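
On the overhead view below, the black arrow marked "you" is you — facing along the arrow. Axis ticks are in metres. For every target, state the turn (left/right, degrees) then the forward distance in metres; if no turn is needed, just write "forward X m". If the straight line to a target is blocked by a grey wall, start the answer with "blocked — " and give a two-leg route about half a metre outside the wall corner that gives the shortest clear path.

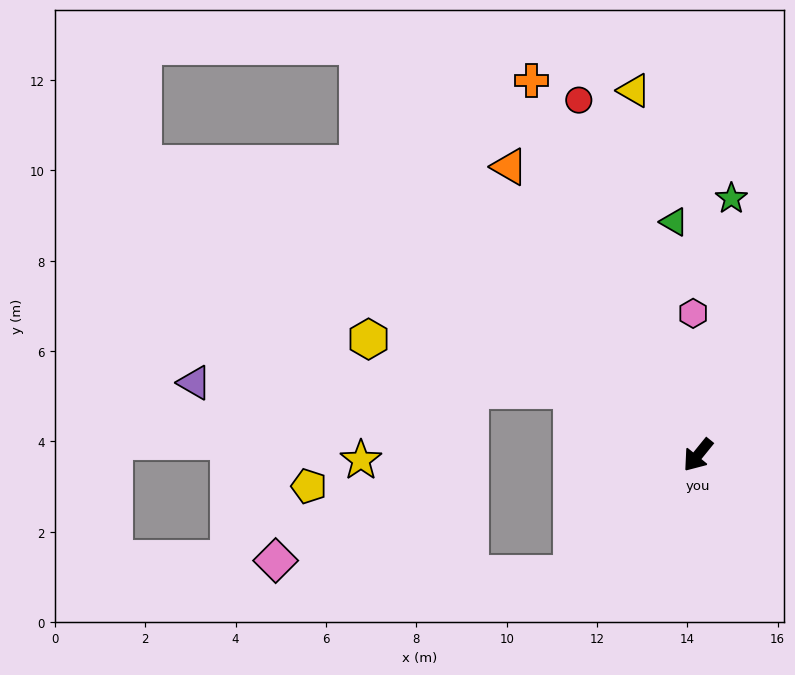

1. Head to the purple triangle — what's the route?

blocked — turn right 79°, forward 3.1 m, then turn left 27°, forward 8.4 m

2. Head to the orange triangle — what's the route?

turn right 108°, forward 7.6 m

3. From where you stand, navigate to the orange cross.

turn right 117°, forward 9.1 m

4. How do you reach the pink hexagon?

turn right 139°, forward 3.1 m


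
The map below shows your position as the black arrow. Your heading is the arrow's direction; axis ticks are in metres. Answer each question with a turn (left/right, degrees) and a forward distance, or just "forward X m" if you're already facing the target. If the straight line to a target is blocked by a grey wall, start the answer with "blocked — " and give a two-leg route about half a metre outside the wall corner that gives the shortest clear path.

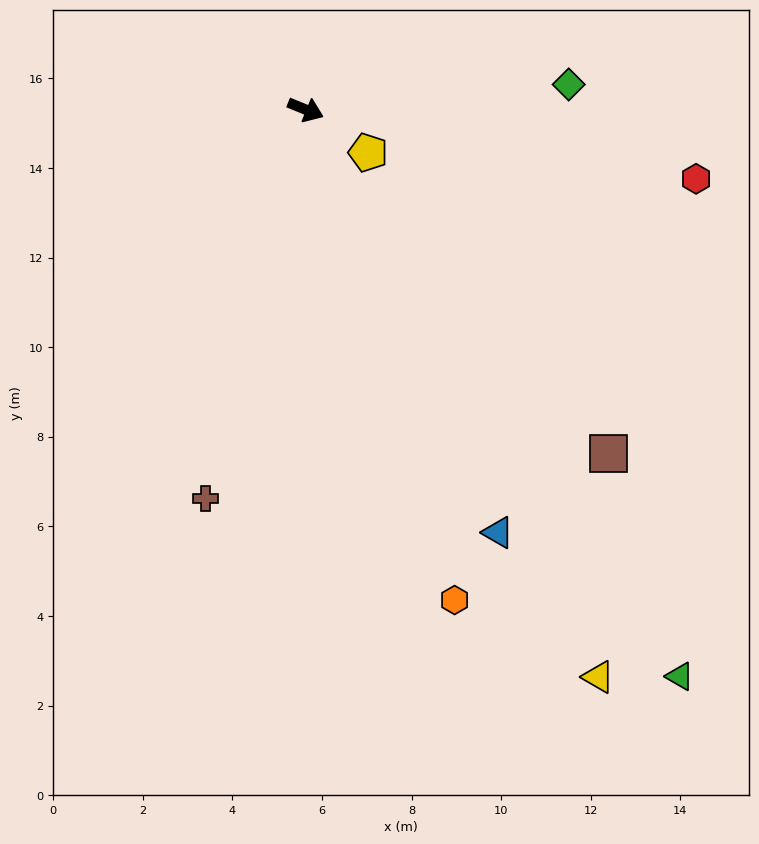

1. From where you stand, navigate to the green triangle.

turn right 34°, forward 15.2 m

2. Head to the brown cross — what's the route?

turn right 82°, forward 9.0 m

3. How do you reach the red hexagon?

turn left 12°, forward 8.9 m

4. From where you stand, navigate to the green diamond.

turn left 28°, forward 5.9 m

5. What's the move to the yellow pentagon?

turn right 12°, forward 1.7 m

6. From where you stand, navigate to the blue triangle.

turn right 43°, forward 10.4 m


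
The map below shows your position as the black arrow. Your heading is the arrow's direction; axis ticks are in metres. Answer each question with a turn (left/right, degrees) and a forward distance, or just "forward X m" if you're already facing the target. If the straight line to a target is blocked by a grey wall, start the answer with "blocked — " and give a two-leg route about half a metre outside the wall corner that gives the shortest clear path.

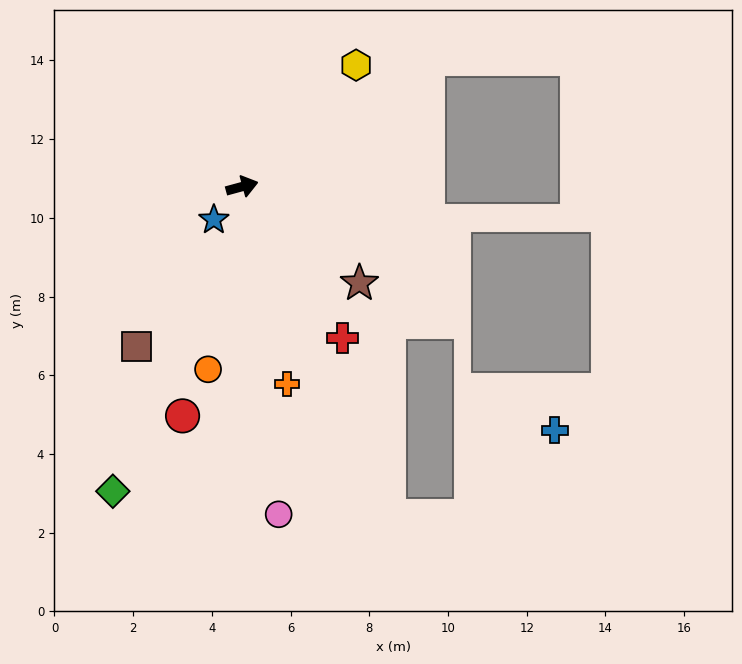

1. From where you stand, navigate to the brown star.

turn right 55°, forward 3.9 m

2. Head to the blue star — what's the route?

turn right 146°, forward 1.1 m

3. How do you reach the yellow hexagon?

turn left 32°, forward 4.2 m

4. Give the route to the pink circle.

turn right 99°, forward 8.4 m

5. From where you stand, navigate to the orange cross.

turn right 92°, forward 5.1 m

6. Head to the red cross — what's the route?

turn right 72°, forward 4.6 m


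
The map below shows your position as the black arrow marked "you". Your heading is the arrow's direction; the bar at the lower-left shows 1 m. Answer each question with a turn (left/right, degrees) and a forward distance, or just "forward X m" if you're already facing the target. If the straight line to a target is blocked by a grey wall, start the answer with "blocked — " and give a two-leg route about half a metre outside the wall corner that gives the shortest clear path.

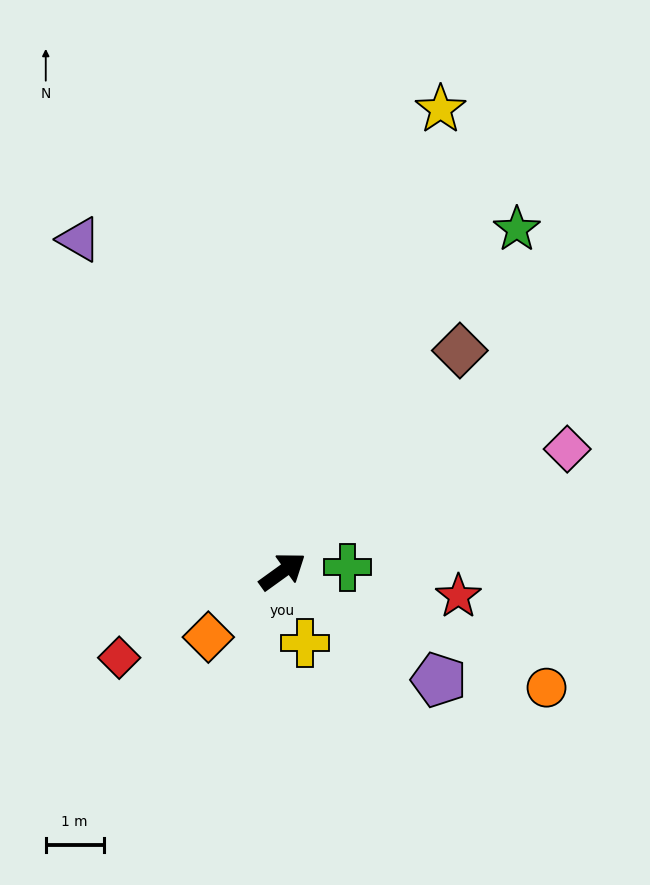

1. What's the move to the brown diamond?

turn left 15°, forward 4.9 m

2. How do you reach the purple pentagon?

turn right 71°, forward 3.3 m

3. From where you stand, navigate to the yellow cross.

turn right 109°, forward 1.3 m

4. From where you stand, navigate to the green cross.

turn right 32°, forward 1.1 m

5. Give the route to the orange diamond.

turn right 174°, forward 1.7 m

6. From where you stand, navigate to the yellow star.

turn left 35°, forward 8.4 m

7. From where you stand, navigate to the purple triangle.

turn left 86°, forward 6.7 m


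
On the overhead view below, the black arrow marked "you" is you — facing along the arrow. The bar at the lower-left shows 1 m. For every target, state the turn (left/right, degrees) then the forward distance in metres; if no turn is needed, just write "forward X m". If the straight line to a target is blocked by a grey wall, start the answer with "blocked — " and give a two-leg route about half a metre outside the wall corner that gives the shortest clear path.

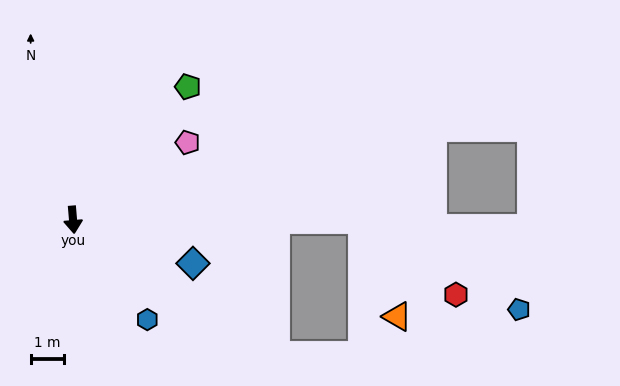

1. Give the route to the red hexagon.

blocked — turn left 85°, forward 8.8 m, then turn right 38°, forward 3.6 m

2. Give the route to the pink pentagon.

turn left 119°, forward 4.2 m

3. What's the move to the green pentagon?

turn left 134°, forward 5.3 m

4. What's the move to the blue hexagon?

turn left 32°, forward 3.8 m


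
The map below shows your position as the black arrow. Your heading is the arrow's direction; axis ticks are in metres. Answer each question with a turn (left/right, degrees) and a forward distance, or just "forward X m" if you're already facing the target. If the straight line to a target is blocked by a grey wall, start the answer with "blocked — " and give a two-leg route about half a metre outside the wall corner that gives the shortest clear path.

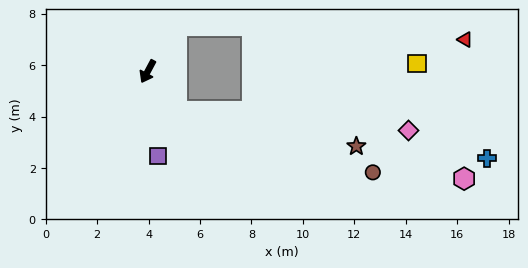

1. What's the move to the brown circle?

blocked — turn left 64°, forward 1.9 m, then turn left 37°, forward 8.0 m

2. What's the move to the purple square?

turn left 35°, forward 3.3 m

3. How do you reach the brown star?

blocked — turn left 64°, forward 1.9 m, then turn left 43°, forward 7.1 m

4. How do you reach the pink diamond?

blocked — turn left 64°, forward 1.9 m, then turn left 50°, forward 9.0 m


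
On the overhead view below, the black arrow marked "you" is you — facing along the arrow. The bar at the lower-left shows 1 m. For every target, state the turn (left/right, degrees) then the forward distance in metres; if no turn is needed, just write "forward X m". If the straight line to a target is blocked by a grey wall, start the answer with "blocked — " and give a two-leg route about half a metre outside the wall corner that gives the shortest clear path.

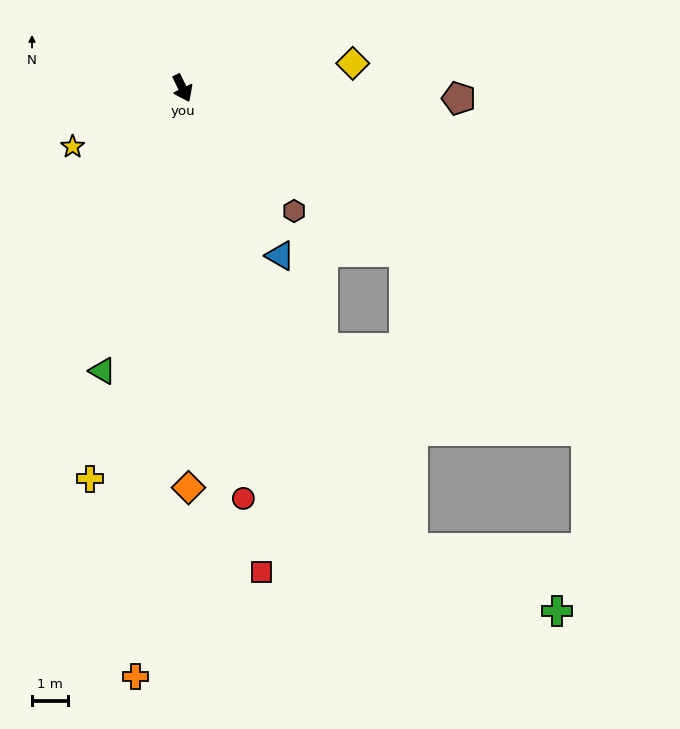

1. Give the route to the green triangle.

turn right 42°, forward 8.3 m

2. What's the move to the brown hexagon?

turn left 16°, forward 4.7 m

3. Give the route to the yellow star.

turn right 88°, forward 3.5 m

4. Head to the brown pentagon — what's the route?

turn left 62°, forward 7.8 m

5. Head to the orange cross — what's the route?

turn right 31°, forward 16.6 m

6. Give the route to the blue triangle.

turn left 4°, forward 5.5 m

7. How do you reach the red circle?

turn right 18°, forward 11.7 m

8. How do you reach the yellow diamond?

turn left 72°, forward 4.8 m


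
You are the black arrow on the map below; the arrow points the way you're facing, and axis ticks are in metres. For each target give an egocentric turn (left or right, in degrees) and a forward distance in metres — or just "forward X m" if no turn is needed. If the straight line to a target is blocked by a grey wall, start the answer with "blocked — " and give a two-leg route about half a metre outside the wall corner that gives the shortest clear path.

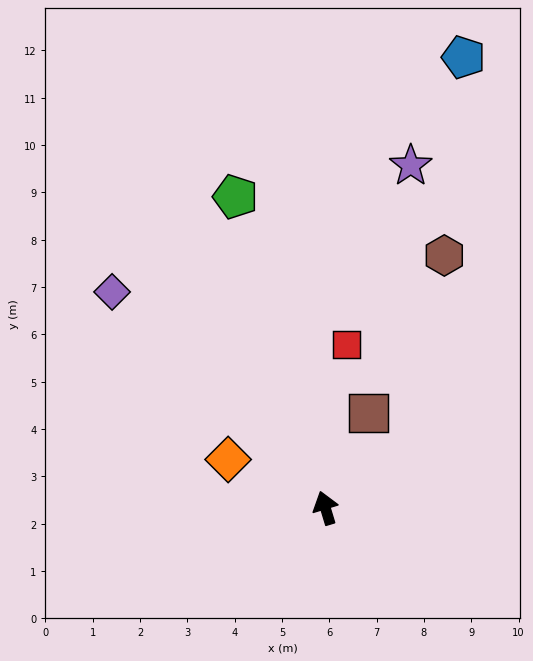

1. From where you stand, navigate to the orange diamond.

turn left 47°, forward 2.3 m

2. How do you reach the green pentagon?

forward 6.8 m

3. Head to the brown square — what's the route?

turn right 41°, forward 2.2 m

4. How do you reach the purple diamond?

turn left 28°, forward 6.4 m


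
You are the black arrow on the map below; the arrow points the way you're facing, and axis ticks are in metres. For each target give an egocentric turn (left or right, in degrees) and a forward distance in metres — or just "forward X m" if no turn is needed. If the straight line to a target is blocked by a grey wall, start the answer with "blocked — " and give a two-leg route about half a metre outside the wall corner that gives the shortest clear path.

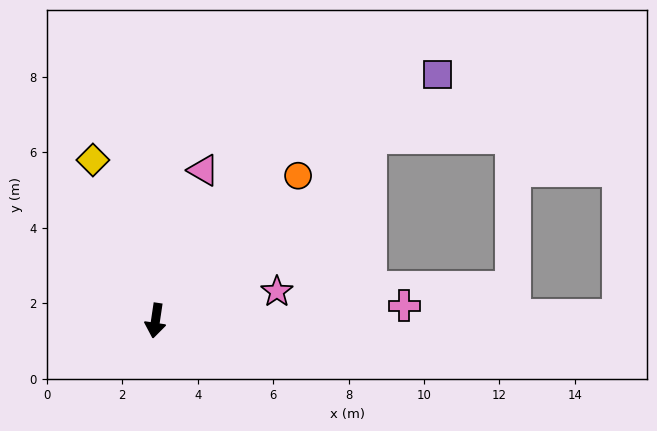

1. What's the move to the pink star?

turn left 112°, forward 3.3 m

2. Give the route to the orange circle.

turn left 144°, forward 5.4 m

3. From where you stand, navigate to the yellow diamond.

turn right 150°, forward 4.6 m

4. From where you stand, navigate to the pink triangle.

turn left 171°, forward 4.2 m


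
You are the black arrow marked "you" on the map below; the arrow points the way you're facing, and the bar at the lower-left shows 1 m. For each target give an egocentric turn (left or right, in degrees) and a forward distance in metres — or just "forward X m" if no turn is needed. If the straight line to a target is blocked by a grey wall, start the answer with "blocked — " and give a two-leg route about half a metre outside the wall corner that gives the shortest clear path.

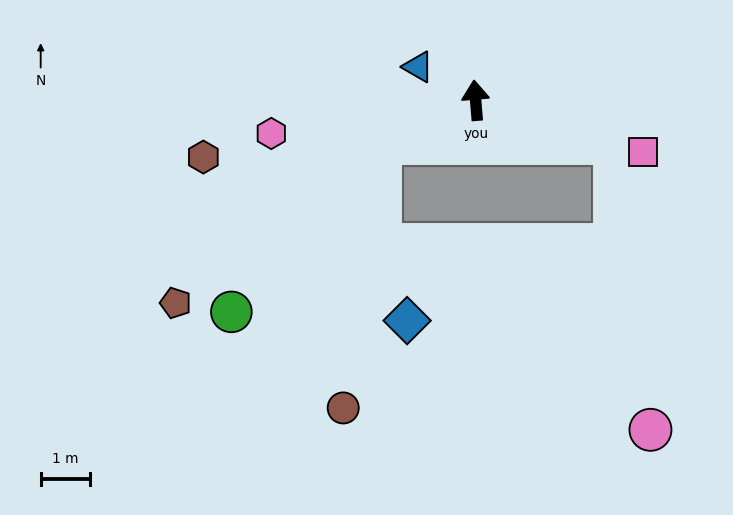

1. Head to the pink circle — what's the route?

blocked — turn right 112°, forward 2.9 m, then turn right 65°, forward 5.8 m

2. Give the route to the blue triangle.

turn left 55°, forward 1.3 m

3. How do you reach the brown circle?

blocked — turn left 110°, forward 2.1 m, then turn left 57°, forward 5.4 m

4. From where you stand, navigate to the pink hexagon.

turn left 95°, forward 4.2 m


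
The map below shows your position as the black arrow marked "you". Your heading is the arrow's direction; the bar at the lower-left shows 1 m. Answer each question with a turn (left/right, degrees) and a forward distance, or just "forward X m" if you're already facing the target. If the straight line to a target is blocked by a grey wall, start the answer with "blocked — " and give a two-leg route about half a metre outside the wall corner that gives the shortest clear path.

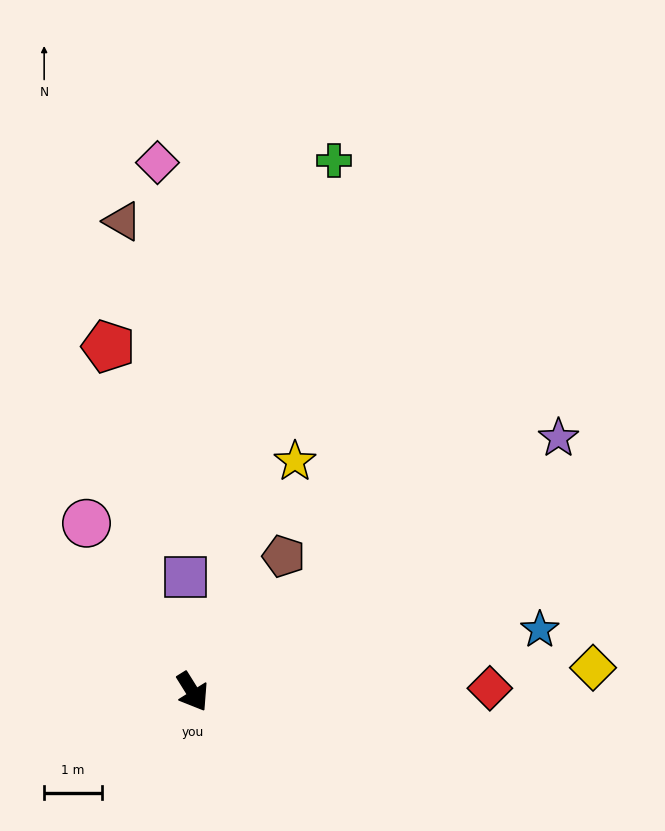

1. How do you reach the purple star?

turn left 93°, forward 7.7 m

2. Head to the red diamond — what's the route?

turn left 59°, forward 5.2 m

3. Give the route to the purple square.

turn left 152°, forward 2.0 m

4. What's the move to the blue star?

turn left 68°, forward 6.1 m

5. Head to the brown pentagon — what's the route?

turn left 114°, forward 2.8 m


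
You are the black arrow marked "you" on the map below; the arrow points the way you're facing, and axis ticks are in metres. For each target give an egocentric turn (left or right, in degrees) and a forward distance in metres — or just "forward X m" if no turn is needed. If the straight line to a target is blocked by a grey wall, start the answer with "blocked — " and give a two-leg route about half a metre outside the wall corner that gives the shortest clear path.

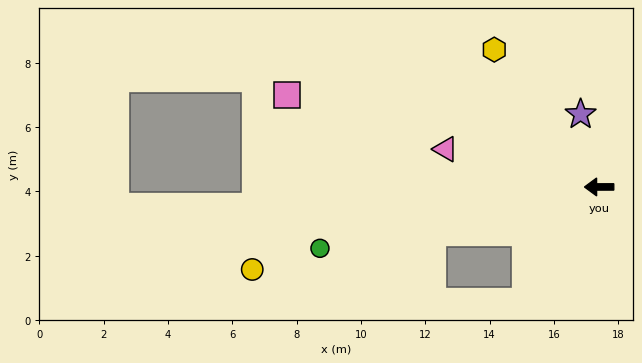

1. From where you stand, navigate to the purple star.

turn right 76°, forward 2.3 m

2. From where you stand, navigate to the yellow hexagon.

turn right 53°, forward 5.4 m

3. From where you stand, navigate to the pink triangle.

turn right 14°, forward 4.9 m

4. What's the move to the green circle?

turn left 12°, forward 8.9 m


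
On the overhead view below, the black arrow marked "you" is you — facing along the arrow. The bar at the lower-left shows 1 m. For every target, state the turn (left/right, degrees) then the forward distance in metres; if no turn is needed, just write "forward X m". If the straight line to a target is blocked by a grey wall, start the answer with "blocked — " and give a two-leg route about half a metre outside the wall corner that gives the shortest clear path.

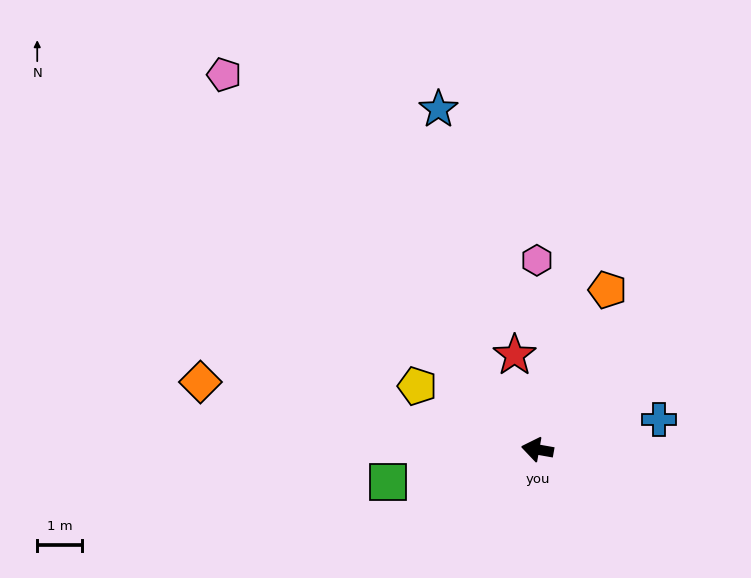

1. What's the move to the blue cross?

turn right 156°, forward 2.8 m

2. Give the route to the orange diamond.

forward 7.7 m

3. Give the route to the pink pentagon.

turn right 40°, forward 11.0 m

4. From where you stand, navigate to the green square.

turn left 22°, forward 3.5 m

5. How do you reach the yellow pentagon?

turn right 18°, forward 3.1 m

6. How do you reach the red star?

turn right 66°, forward 2.2 m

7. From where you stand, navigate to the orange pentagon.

turn right 104°, forward 3.9 m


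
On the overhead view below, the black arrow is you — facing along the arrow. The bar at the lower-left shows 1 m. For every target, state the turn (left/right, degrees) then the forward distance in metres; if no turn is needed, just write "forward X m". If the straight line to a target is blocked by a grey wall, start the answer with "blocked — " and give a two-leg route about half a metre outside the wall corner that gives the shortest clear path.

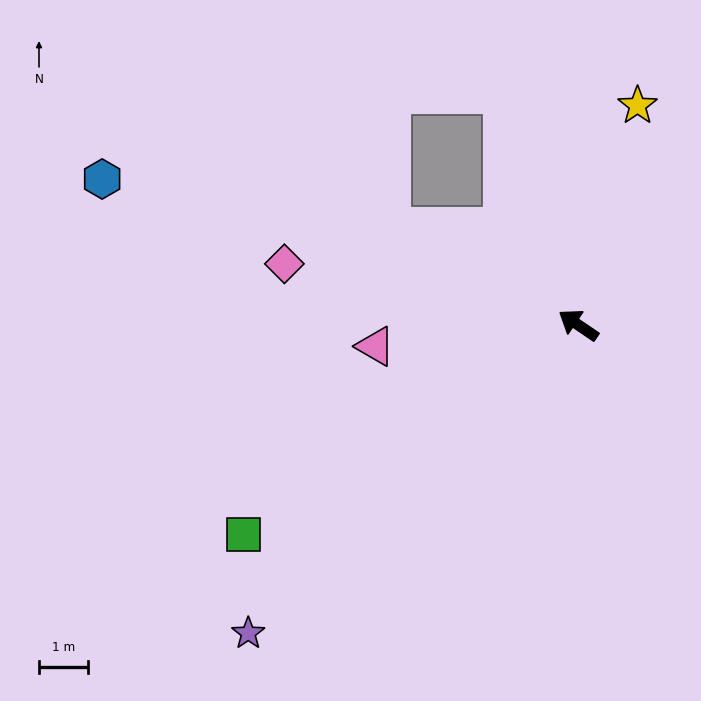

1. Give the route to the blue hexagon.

turn left 17°, forward 10.2 m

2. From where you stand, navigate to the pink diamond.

turn left 22°, forward 6.1 m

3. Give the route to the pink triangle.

turn left 40°, forward 4.2 m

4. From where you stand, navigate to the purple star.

turn left 77°, forward 9.2 m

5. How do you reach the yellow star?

turn right 71°, forward 4.6 m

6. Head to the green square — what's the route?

turn left 66°, forward 8.1 m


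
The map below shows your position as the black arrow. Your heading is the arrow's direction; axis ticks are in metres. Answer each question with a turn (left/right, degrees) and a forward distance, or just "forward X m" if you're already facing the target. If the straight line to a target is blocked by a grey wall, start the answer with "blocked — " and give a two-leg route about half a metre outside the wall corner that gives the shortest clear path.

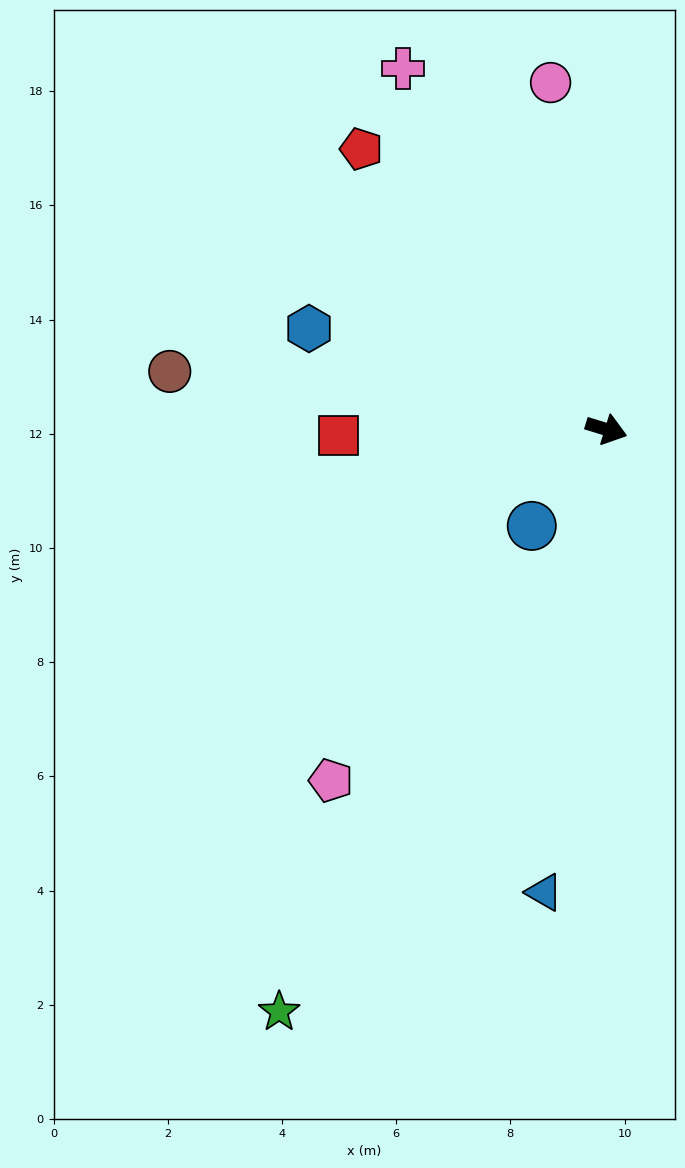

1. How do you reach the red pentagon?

turn left 148°, forward 6.5 m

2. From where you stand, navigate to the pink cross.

turn left 137°, forward 7.3 m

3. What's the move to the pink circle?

turn left 116°, forward 6.2 m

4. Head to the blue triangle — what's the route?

turn right 81°, forward 8.2 m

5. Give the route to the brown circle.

turn right 170°, forward 7.7 m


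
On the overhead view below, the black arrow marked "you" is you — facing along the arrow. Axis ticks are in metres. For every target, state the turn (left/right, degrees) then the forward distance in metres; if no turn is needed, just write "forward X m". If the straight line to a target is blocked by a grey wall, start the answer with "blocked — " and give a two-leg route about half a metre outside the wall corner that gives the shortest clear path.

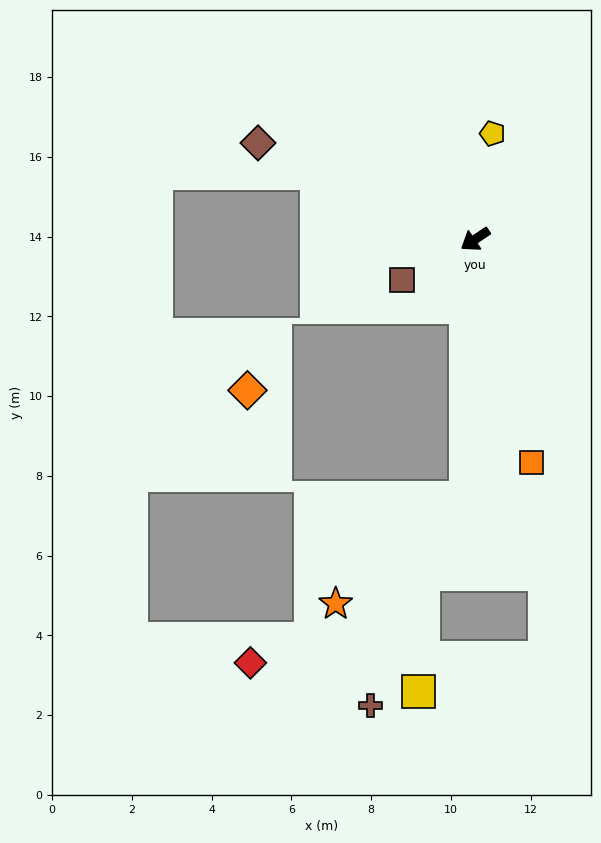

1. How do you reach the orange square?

turn left 70°, forward 5.8 m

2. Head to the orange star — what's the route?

blocked — turn left 54°, forward 6.5 m, then turn right 49°, forward 4.2 m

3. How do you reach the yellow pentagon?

turn right 133°, forward 2.7 m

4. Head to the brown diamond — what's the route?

turn right 58°, forward 6.0 m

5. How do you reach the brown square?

turn right 5°, forward 2.1 m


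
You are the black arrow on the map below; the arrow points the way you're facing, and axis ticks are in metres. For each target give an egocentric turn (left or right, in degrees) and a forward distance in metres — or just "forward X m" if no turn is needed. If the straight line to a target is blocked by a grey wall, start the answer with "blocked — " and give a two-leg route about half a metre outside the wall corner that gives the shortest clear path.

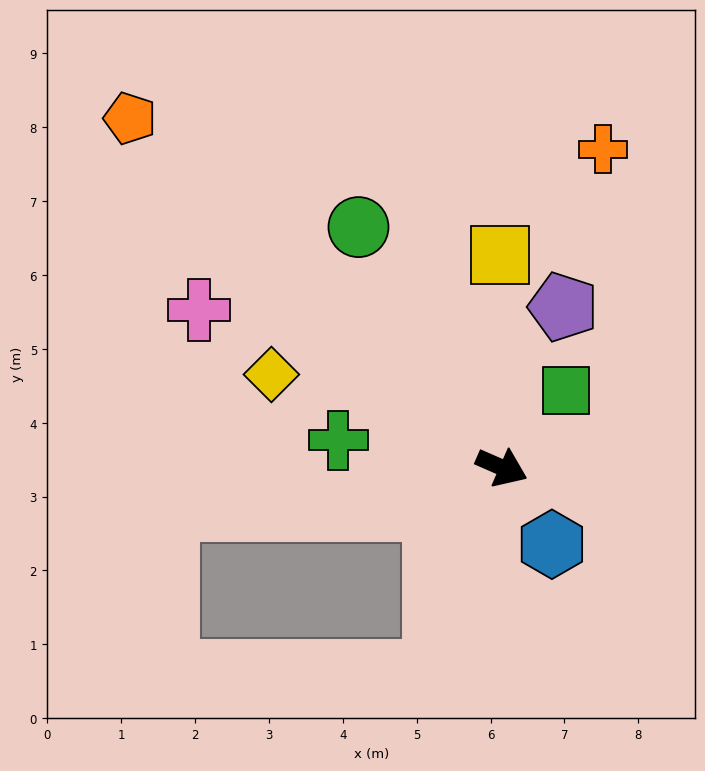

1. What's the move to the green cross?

turn right 166°, forward 2.2 m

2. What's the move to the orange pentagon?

turn left 160°, forward 6.9 m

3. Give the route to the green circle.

turn left 144°, forward 3.8 m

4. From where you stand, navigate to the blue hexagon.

turn right 33°, forward 1.2 m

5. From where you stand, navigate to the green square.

turn left 74°, forward 1.4 m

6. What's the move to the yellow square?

turn left 114°, forward 2.9 m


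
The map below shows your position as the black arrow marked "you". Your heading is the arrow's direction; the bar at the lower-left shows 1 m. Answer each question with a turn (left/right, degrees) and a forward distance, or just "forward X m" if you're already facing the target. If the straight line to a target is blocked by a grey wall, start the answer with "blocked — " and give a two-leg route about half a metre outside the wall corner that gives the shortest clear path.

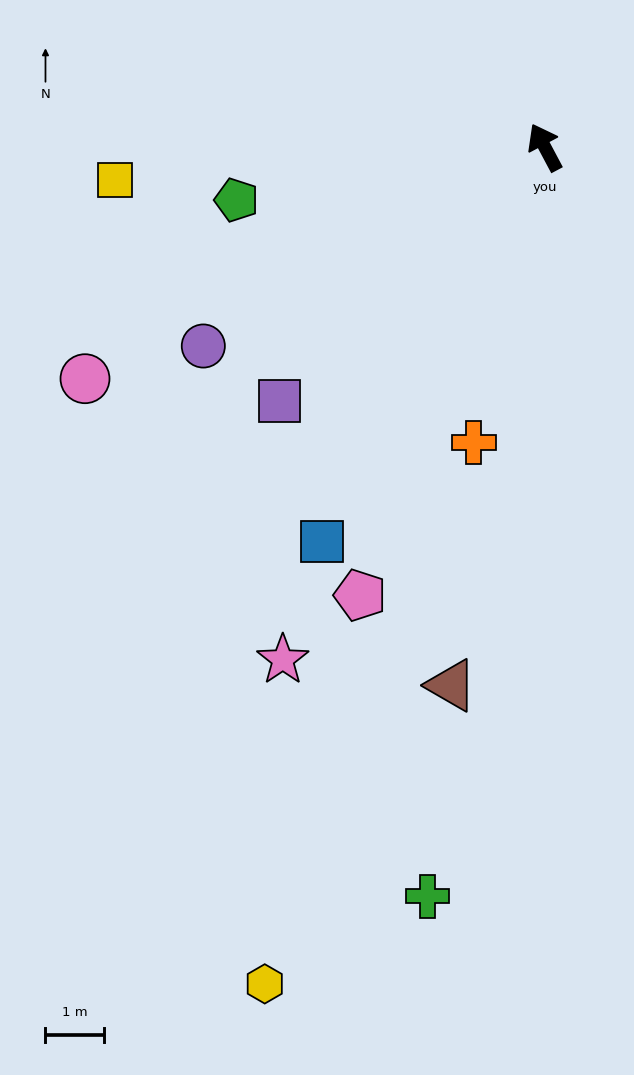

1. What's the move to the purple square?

turn left 106°, forward 6.3 m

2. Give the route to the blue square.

turn left 123°, forward 7.8 m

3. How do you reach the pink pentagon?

turn left 130°, forward 8.3 m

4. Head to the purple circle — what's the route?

turn left 92°, forward 6.8 m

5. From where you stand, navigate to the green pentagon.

turn left 72°, forward 5.4 m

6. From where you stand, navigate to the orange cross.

turn left 138°, forward 5.2 m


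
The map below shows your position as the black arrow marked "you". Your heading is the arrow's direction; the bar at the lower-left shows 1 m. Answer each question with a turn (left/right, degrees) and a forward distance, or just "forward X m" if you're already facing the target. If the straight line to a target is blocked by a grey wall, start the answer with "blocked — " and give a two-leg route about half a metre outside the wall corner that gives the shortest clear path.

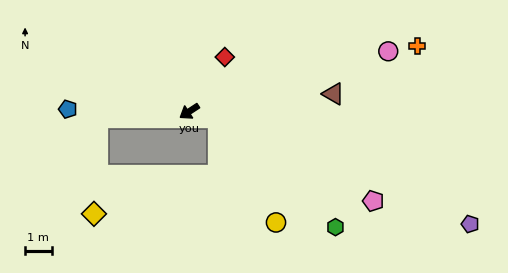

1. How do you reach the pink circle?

turn left 164°, forward 7.8 m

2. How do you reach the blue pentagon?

turn right 34°, forward 4.6 m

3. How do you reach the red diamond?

turn right 156°, forward 2.4 m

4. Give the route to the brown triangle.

turn left 154°, forward 5.4 m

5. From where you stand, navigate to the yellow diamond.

blocked — turn right 30°, forward 3.5 m, then turn left 85°, forward 3.6 m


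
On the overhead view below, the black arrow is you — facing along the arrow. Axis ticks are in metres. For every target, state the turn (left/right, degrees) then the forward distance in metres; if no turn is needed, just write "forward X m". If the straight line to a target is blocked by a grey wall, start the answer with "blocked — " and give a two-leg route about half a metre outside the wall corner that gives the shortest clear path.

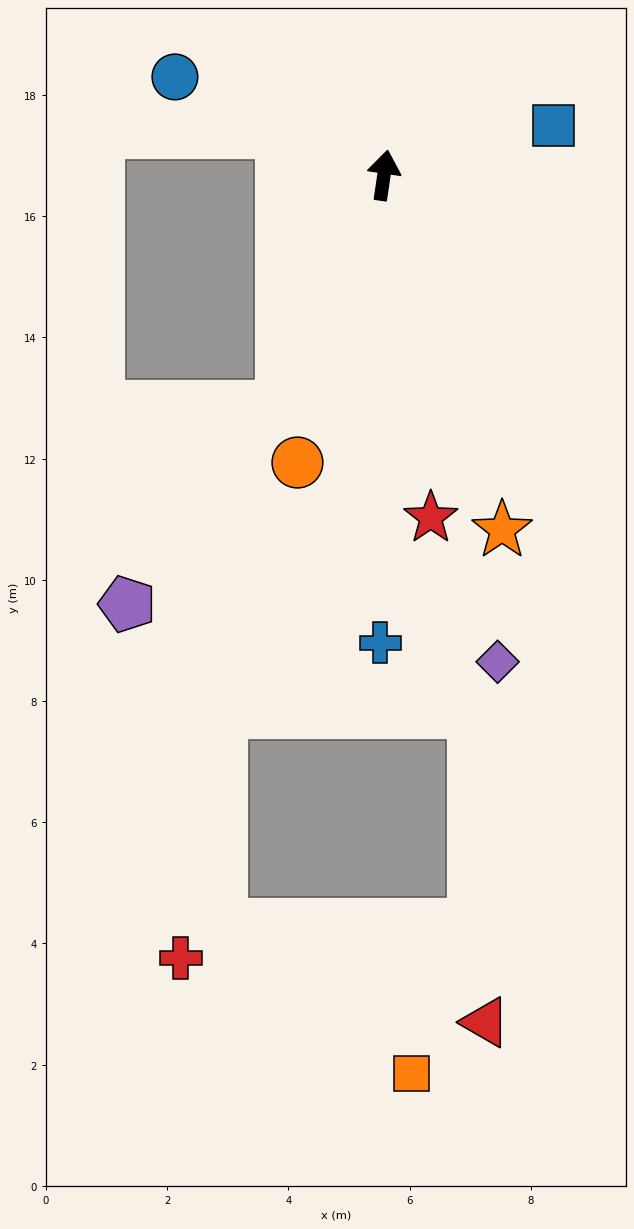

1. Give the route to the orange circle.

turn left 172°, forward 5.0 m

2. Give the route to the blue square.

turn right 65°, forward 2.9 m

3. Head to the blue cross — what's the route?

turn right 172°, forward 7.7 m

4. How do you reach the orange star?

turn right 153°, forward 6.2 m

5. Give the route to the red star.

turn right 164°, forward 5.7 m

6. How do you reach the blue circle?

turn left 73°, forward 3.8 m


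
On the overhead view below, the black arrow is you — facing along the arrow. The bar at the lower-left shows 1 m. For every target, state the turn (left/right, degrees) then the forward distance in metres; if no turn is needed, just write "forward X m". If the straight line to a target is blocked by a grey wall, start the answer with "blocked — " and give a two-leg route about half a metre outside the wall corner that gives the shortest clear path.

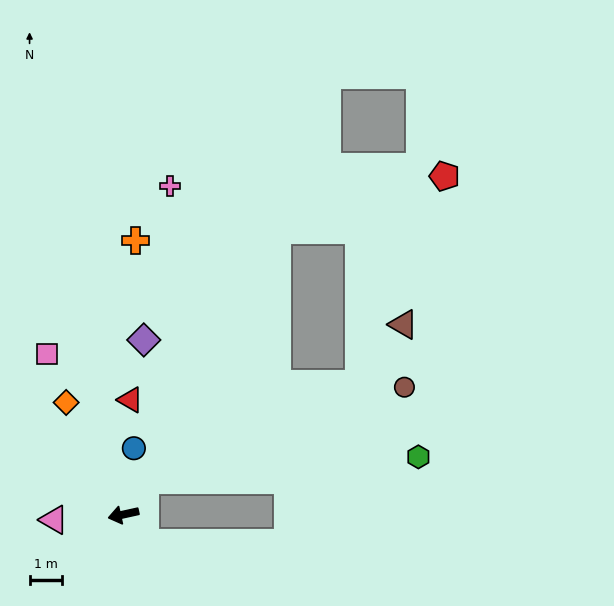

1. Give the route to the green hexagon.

blocked — turn right 135°, forward 1.2 m, then turn right 53°, forward 8.4 m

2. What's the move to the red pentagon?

blocked — turn right 131°, forward 9.9 m, then turn right 44°, forward 5.4 m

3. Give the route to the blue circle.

turn right 111°, forward 2.0 m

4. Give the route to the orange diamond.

turn right 75°, forward 3.8 m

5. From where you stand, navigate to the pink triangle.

turn right 8°, forward 2.1 m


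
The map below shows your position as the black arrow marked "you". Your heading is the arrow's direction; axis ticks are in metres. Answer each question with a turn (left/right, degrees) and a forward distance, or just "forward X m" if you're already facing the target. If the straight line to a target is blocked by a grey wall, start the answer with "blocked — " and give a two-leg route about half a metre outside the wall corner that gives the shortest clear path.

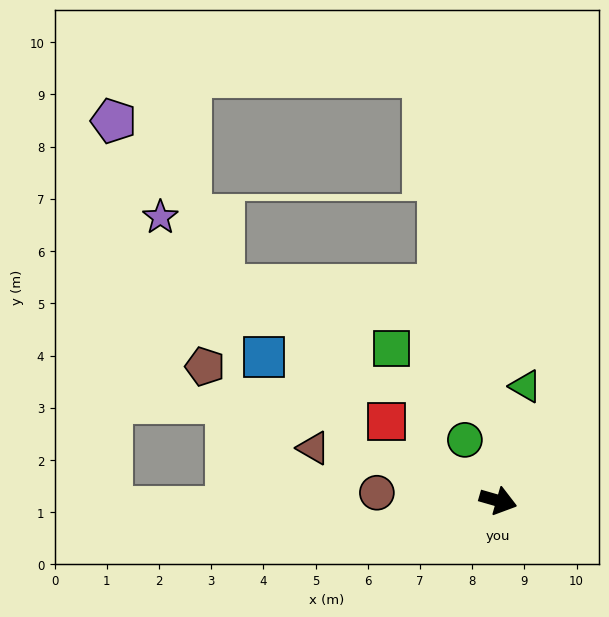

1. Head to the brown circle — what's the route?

turn right 168°, forward 2.3 m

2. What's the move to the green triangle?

turn left 93°, forward 2.3 m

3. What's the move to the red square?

turn left 161°, forward 2.6 m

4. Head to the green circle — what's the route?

turn left 135°, forward 1.3 m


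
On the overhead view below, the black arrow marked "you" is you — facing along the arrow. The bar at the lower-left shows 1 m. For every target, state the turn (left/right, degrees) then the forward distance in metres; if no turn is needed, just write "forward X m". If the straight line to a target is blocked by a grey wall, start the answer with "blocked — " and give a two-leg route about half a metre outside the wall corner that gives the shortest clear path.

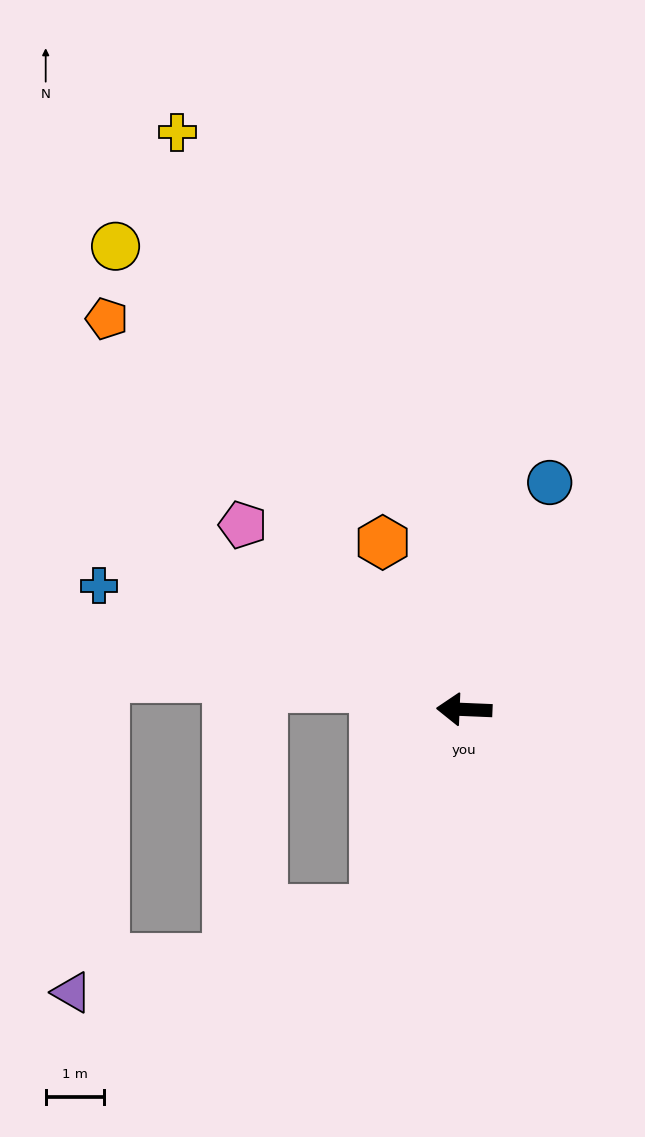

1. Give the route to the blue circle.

turn right 108°, forward 4.2 m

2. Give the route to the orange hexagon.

turn right 62°, forward 3.2 m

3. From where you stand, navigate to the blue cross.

turn right 16°, forward 6.6 m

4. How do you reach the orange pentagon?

turn right 45°, forward 9.1 m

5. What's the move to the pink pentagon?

turn right 37°, forward 4.9 m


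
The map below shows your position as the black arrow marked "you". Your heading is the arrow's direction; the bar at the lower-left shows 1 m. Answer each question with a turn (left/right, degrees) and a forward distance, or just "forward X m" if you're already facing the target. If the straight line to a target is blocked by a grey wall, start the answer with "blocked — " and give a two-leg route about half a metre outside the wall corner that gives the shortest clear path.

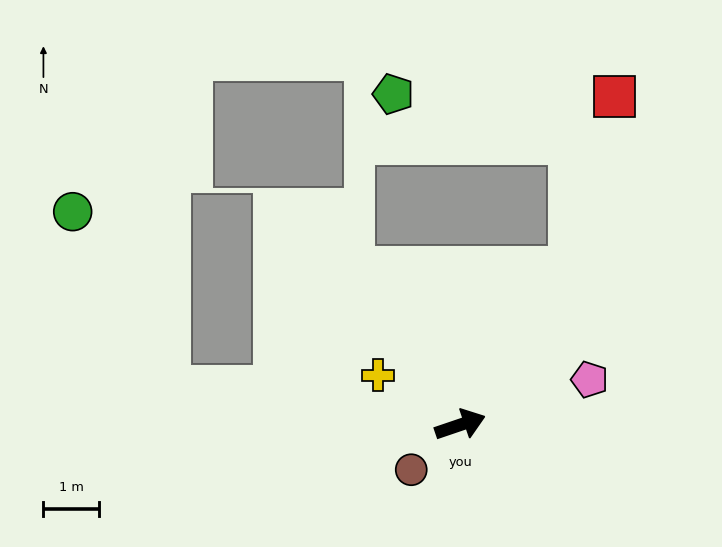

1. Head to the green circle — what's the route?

blocked — turn left 154°, forward 5.4 m, then turn right 55°, forward 3.6 m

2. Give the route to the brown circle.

turn right 156°, forward 1.2 m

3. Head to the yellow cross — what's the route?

turn left 130°, forward 1.7 m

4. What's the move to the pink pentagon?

forward 2.5 m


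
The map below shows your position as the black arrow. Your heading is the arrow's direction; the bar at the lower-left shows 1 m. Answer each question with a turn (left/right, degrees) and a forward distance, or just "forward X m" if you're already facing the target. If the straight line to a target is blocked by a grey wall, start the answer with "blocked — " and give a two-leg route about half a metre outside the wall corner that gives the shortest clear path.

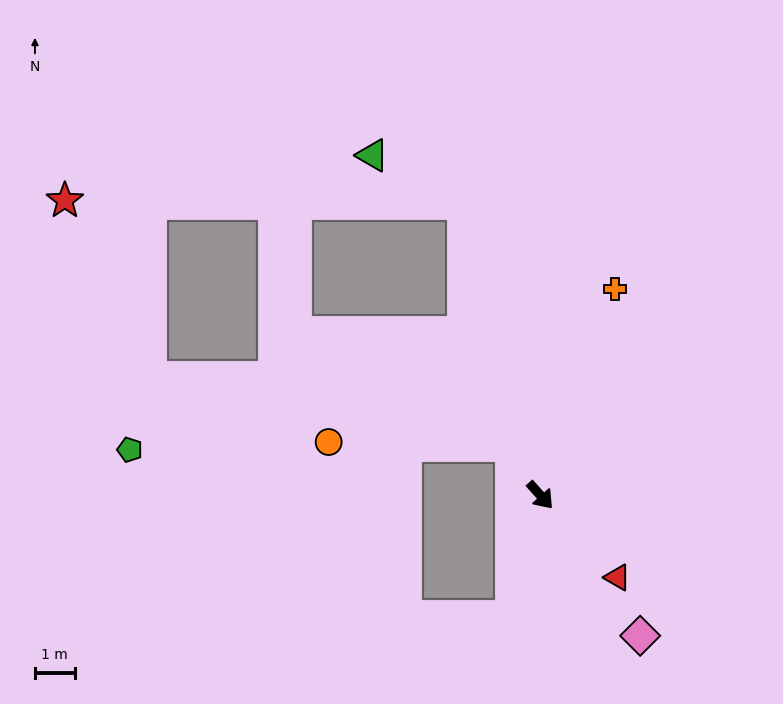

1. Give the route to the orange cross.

turn left 118°, forward 5.5 m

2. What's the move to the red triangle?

forward 2.8 m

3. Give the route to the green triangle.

blocked — turn left 153°, forward 7.6 m, then turn left 48°, forward 2.6 m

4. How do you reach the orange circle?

blocked — turn left 168°, forward 1.4 m, then turn left 59°, forward 4.6 m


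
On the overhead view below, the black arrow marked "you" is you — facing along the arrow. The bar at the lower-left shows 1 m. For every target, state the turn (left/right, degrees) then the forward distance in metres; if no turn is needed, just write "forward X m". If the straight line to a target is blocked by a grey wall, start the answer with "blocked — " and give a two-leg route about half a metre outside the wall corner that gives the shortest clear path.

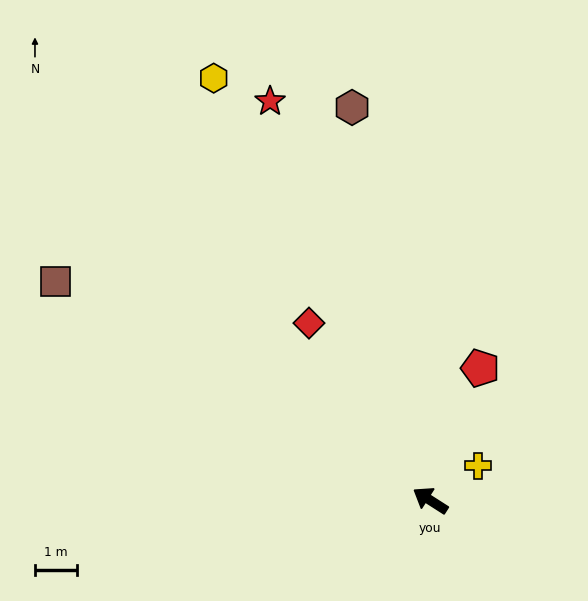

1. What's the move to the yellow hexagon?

turn right 30°, forward 11.3 m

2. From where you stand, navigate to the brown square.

turn left 2°, forward 10.4 m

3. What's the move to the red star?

turn right 36°, forward 10.3 m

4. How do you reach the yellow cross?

turn right 111°, forward 1.4 m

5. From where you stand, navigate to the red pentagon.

turn right 78°, forward 3.4 m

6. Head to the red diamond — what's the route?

turn right 23°, forward 5.1 m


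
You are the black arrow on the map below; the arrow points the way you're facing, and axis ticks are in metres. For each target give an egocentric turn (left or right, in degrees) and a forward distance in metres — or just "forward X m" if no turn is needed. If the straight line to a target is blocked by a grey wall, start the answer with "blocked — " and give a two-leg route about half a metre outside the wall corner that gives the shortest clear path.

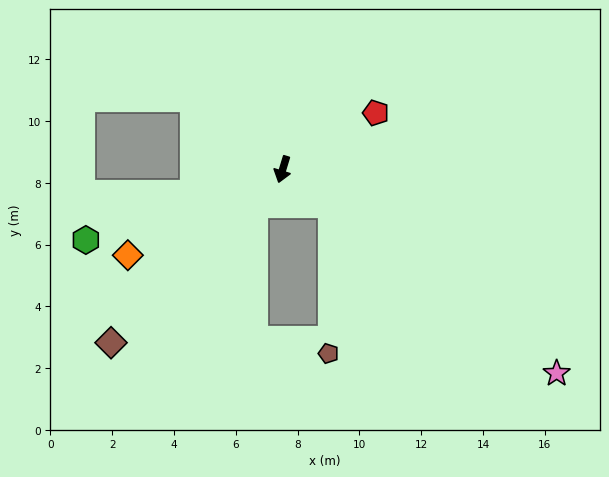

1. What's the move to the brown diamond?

turn right 28°, forward 7.9 m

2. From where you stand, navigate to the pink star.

turn left 70°, forward 11.1 m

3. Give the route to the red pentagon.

turn left 138°, forward 3.5 m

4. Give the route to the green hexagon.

turn right 53°, forward 6.8 m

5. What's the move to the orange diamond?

turn right 44°, forward 5.7 m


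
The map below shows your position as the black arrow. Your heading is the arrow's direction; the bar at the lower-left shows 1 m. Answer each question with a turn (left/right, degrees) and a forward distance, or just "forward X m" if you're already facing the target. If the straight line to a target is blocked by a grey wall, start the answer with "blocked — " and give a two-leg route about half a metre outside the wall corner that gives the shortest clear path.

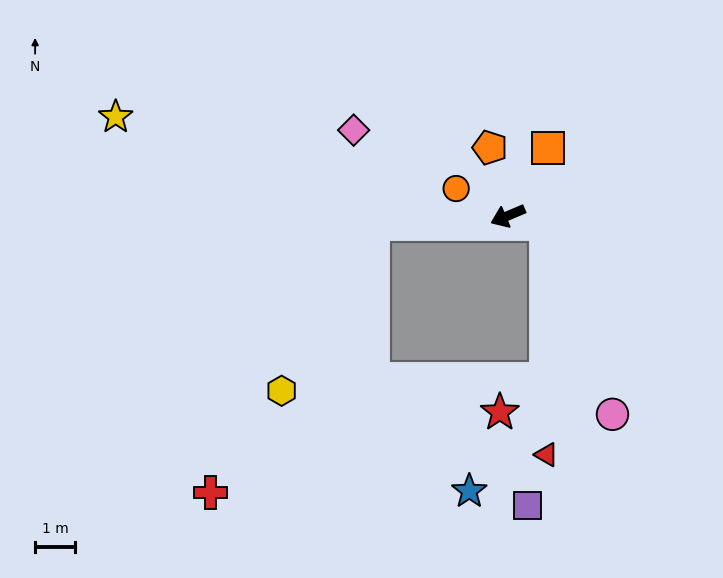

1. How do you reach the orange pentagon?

turn right 98°, forward 1.8 m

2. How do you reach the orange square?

turn right 144°, forward 2.0 m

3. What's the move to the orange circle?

turn right 51°, forward 1.5 m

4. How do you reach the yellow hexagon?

blocked — turn right 19°, forward 3.4 m, then turn left 57°, forward 4.7 m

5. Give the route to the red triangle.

blocked — turn left 145°, forward 1.0 m, then turn right 78°, forward 5.8 m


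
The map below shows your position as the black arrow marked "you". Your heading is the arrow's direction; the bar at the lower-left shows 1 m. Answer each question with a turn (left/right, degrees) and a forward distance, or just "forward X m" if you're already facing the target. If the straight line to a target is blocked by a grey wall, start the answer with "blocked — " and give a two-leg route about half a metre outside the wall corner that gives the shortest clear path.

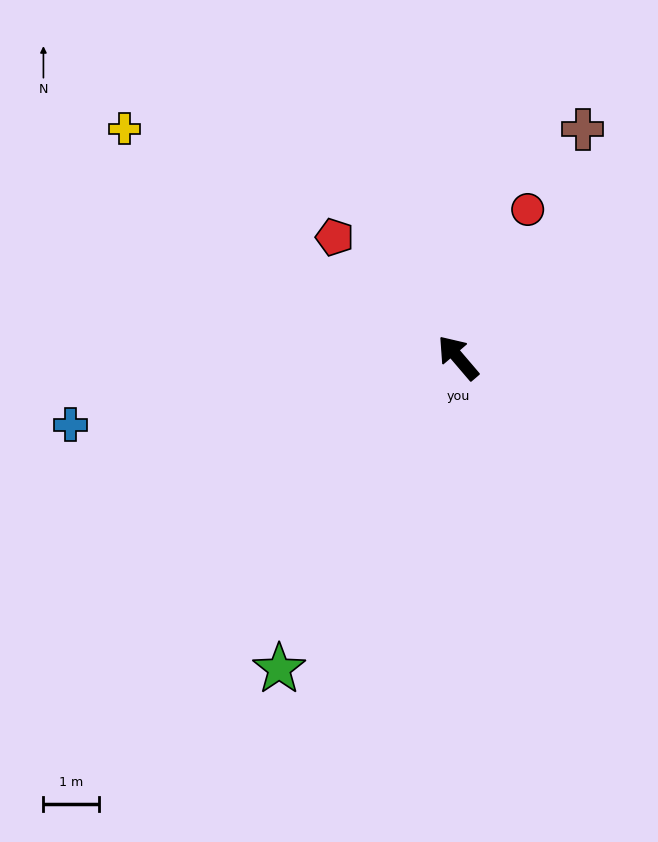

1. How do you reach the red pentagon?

turn left 5°, forward 3.1 m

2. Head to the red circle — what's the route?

turn right 66°, forward 2.9 m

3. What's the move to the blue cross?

turn left 59°, forward 7.1 m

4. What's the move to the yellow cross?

turn left 15°, forward 7.3 m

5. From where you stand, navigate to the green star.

turn left 110°, forward 6.5 m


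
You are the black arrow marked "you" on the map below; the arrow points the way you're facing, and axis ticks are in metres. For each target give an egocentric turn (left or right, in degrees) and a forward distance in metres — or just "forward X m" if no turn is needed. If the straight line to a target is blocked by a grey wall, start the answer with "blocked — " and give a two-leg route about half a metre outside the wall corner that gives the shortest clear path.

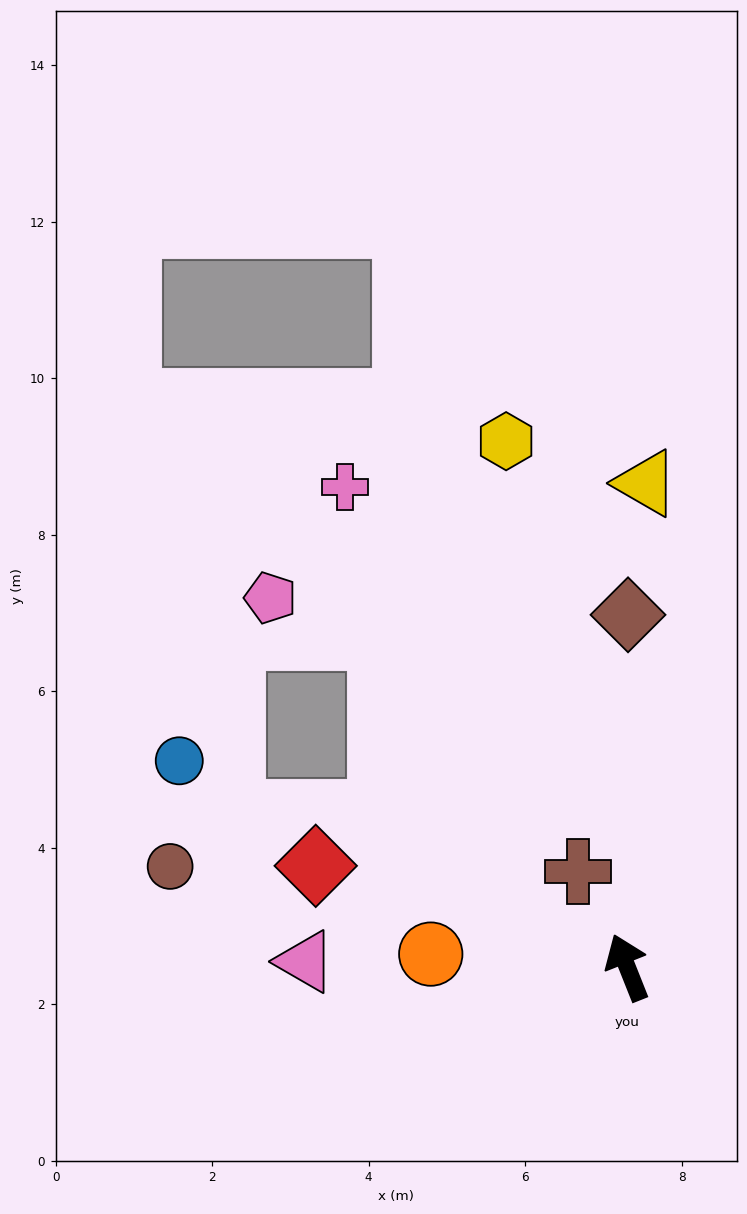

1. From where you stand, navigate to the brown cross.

turn left 6°, forward 1.4 m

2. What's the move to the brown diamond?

turn right 22°, forward 4.5 m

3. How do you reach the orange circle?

turn left 64°, forward 2.5 m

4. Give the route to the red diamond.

turn left 50°, forward 4.2 m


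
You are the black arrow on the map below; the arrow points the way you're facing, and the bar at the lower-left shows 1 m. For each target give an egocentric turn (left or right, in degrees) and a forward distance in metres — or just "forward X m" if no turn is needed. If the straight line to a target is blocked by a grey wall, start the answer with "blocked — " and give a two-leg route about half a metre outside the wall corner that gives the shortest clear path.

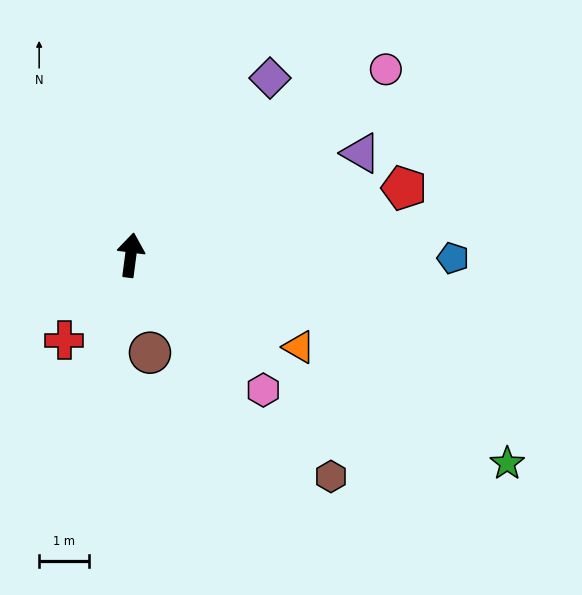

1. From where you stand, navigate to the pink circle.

turn right 46°, forward 6.3 m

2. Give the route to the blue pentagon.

turn right 83°, forward 6.5 m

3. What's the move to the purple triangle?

turn right 59°, forward 5.0 m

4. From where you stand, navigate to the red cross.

turn left 149°, forward 2.2 m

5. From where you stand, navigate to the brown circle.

turn right 161°, forward 2.0 m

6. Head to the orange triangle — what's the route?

turn right 111°, forward 3.8 m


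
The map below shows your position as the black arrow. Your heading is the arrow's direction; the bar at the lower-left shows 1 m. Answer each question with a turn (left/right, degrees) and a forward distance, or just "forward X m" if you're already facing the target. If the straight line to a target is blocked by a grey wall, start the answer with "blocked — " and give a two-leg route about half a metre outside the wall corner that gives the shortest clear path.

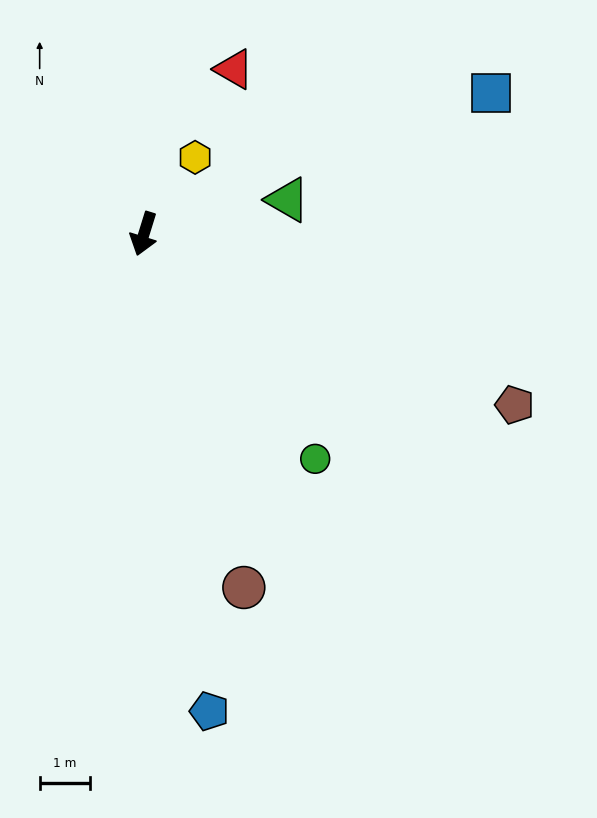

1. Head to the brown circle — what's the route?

turn left 33°, forward 7.3 m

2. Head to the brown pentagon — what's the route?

turn left 82°, forward 8.2 m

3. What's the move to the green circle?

turn left 54°, forward 5.7 m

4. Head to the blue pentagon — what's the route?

turn left 25°, forward 9.6 m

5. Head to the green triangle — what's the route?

turn left 121°, forward 3.0 m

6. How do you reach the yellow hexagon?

turn left 163°, forward 1.8 m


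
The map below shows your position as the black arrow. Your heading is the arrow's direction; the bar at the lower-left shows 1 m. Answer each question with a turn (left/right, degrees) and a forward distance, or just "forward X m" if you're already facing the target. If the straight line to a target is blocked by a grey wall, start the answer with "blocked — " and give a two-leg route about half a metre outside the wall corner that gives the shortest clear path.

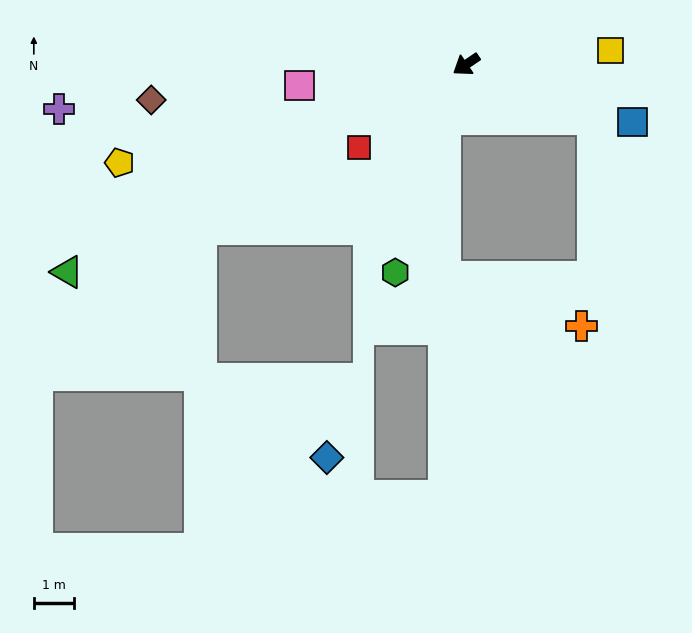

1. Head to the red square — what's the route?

turn left 4°, forward 3.4 m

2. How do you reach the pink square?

turn right 27°, forward 4.2 m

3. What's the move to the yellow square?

turn left 151°, forward 3.6 m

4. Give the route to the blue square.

turn left 127°, forward 4.4 m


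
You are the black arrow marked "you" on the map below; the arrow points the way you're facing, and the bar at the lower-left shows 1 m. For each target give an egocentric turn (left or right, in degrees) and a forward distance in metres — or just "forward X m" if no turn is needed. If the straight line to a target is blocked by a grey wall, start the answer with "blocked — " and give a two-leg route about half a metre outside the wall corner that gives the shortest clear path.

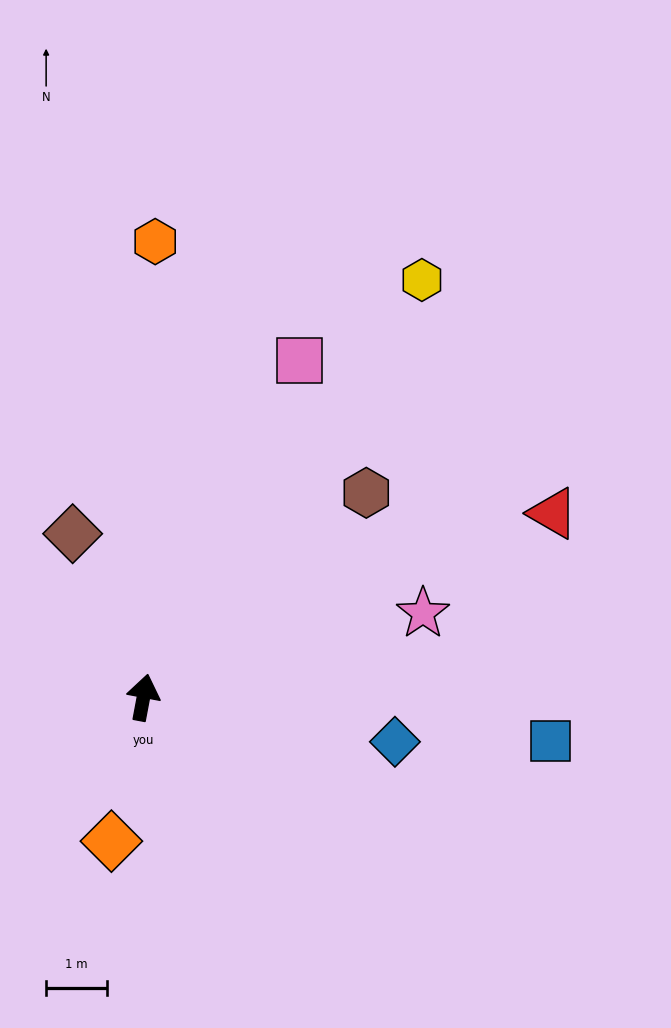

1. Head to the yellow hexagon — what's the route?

turn right 23°, forward 8.2 m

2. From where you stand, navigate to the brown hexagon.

turn right 37°, forward 4.9 m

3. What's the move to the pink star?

turn right 63°, forward 4.8 m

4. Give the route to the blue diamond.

turn right 89°, forward 4.2 m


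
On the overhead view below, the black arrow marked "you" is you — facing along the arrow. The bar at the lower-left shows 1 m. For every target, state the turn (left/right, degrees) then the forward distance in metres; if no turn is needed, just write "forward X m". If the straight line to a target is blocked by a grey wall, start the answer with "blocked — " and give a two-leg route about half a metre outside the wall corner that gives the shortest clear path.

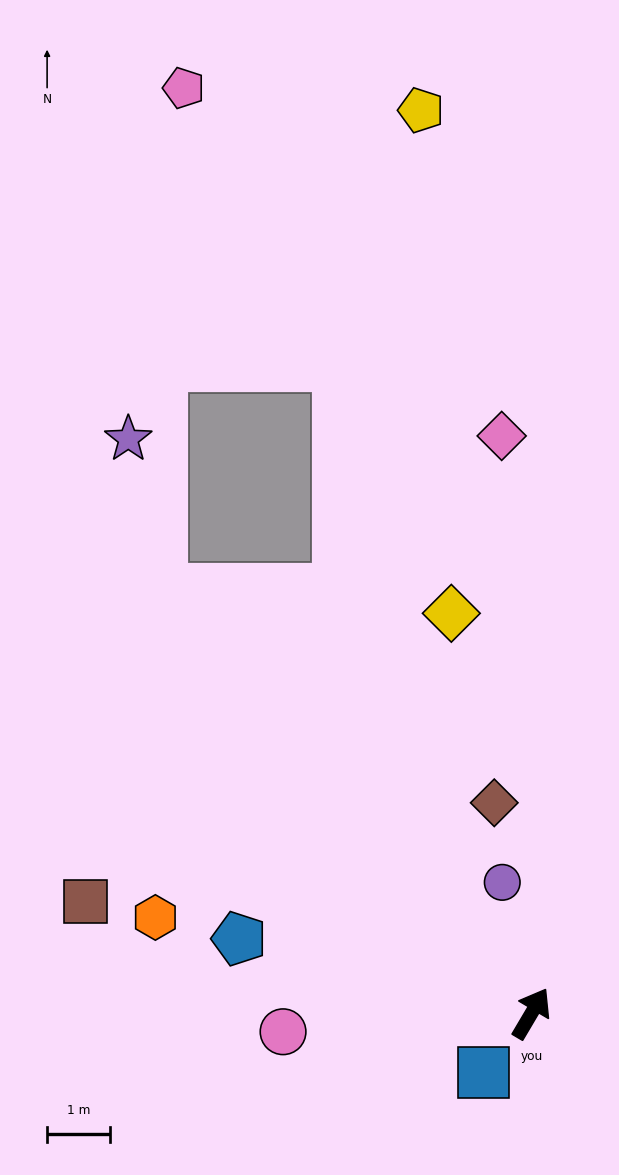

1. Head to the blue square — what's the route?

turn left 172°, forward 1.2 m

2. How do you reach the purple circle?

turn left 43°, forward 2.2 m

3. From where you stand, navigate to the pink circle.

turn left 125°, forward 4.0 m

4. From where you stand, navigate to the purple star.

blocked — turn left 72°, forward 9.0 m, then turn right 29°, forward 2.5 m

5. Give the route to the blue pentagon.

turn left 106°, forward 4.8 m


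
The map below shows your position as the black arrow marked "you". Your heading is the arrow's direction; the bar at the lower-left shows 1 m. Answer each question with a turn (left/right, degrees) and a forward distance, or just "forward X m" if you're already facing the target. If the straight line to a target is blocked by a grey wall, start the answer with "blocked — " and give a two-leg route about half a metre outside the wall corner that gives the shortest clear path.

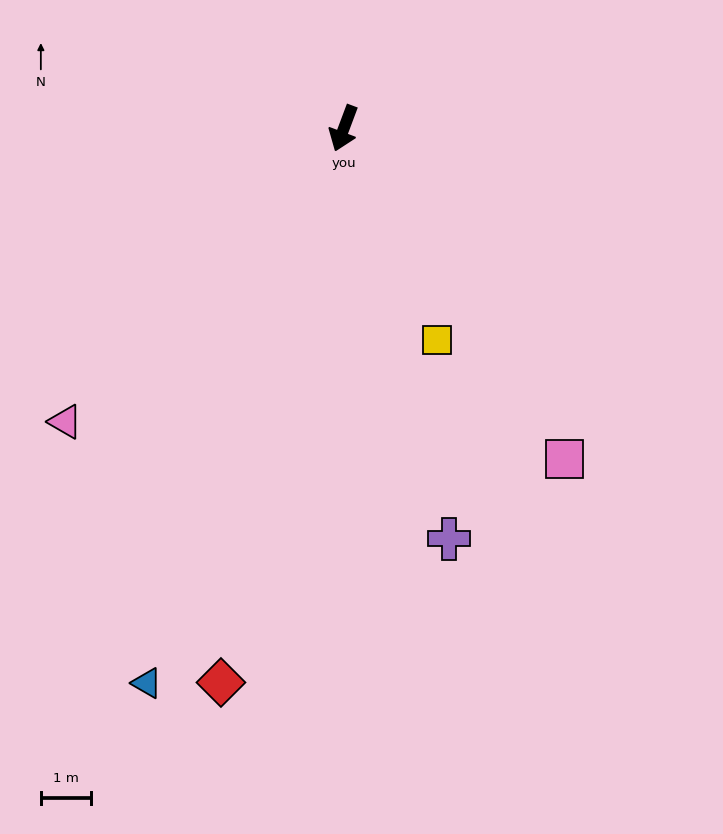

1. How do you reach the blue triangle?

forward 11.7 m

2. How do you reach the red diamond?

turn left 8°, forward 11.3 m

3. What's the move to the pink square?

turn left 54°, forward 7.9 m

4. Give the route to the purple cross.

turn left 35°, forward 8.4 m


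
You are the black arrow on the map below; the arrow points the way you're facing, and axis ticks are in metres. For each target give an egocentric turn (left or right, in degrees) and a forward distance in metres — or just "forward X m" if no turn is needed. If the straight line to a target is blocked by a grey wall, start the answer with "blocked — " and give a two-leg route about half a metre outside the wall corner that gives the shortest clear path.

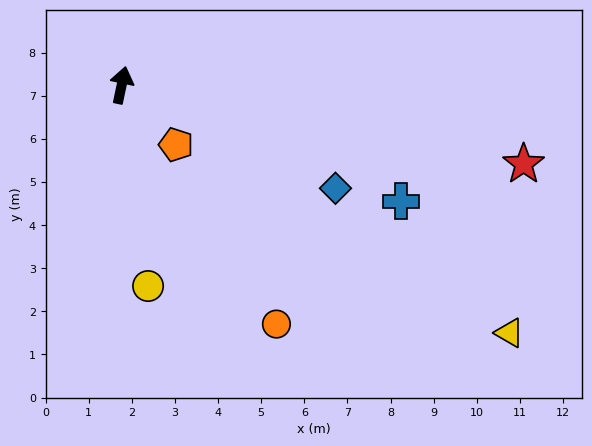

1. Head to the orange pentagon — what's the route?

turn right 126°, forward 1.9 m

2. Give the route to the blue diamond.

turn right 104°, forward 5.5 m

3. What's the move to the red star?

turn right 89°, forward 9.5 m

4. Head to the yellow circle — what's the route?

turn right 161°, forward 4.7 m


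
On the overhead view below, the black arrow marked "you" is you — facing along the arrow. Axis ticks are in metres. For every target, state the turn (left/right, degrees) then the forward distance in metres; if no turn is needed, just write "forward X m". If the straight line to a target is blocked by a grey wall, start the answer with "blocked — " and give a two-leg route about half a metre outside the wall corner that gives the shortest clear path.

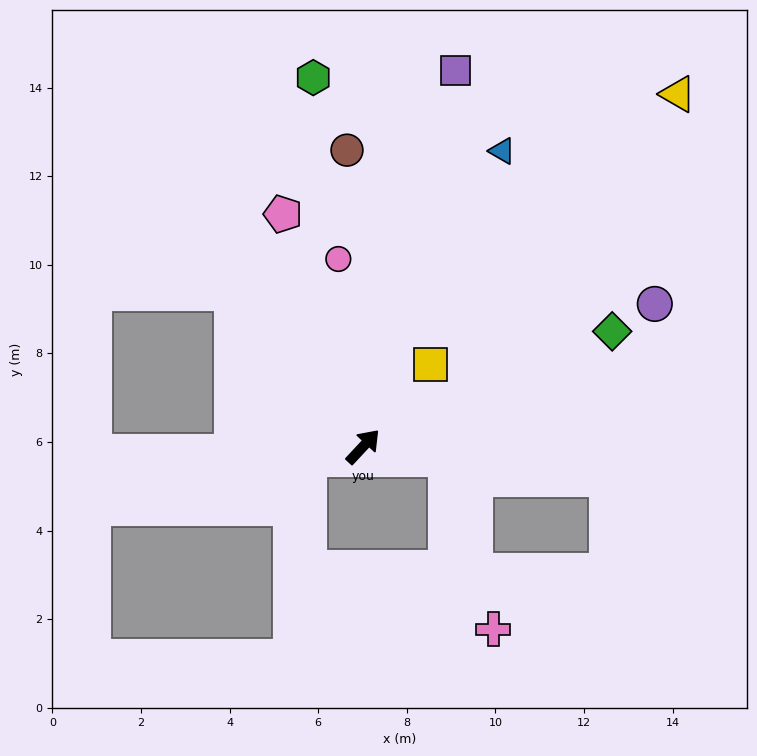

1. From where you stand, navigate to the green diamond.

turn right 22°, forward 6.2 m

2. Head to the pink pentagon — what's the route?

turn left 62°, forward 5.6 m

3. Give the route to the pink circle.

turn left 50°, forward 4.3 m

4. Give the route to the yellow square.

turn left 4°, forward 2.4 m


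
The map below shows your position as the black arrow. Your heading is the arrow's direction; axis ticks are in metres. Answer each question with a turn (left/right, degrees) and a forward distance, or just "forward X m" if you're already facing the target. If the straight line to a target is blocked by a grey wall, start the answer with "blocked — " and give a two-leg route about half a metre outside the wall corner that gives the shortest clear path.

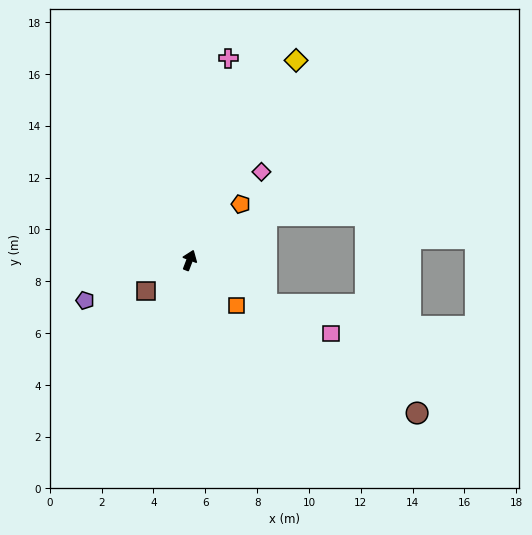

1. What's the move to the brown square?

turn left 146°, forward 2.0 m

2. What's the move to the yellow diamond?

turn right 7°, forward 8.7 m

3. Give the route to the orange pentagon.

turn right 21°, forward 2.9 m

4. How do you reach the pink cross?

turn left 10°, forward 7.9 m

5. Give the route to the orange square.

turn right 113°, forward 2.5 m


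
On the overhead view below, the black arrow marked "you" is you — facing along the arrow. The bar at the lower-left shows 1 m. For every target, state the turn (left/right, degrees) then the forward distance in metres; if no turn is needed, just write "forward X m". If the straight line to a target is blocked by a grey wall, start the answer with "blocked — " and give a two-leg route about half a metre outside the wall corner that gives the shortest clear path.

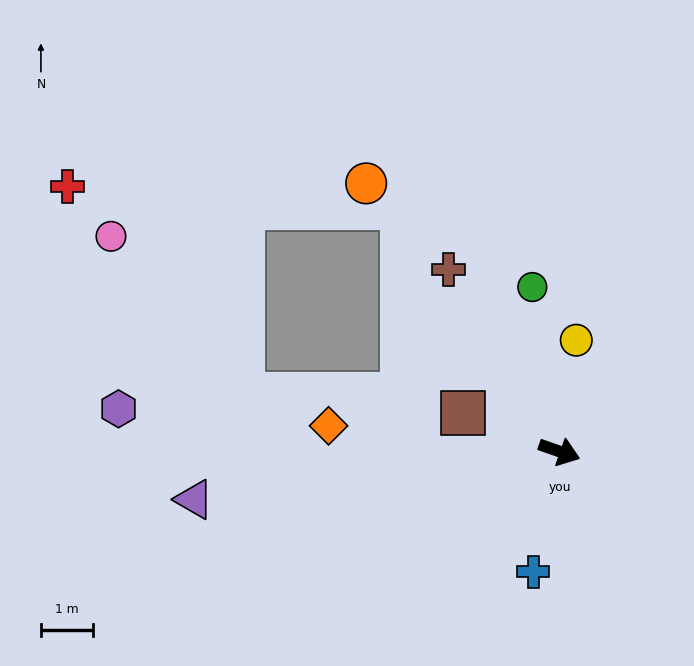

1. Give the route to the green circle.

turn left 119°, forward 3.2 m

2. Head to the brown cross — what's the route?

turn left 141°, forward 4.1 m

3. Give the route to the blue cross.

turn right 83°, forward 2.4 m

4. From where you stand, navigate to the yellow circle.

turn left 101°, forward 2.2 m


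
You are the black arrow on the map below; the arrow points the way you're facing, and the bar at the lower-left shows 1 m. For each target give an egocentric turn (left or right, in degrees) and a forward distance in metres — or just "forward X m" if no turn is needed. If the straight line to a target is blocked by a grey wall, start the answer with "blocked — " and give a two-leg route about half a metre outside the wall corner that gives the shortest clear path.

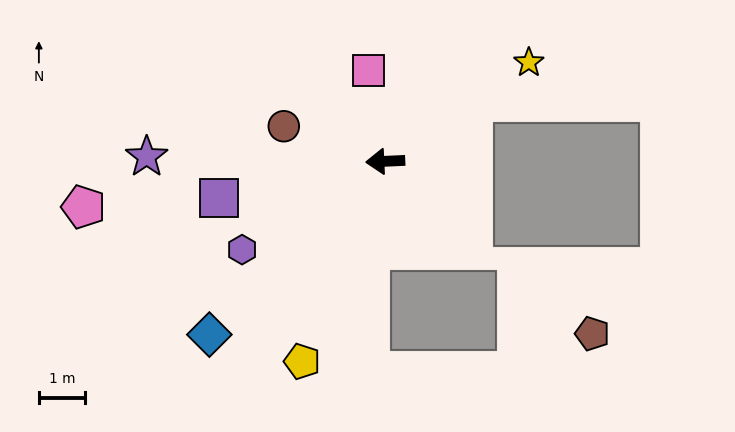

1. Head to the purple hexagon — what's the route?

turn left 29°, forward 3.6 m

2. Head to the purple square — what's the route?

turn left 10°, forward 3.7 m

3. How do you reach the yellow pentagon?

turn left 65°, forward 4.7 m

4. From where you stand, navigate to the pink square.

turn right 82°, forward 2.0 m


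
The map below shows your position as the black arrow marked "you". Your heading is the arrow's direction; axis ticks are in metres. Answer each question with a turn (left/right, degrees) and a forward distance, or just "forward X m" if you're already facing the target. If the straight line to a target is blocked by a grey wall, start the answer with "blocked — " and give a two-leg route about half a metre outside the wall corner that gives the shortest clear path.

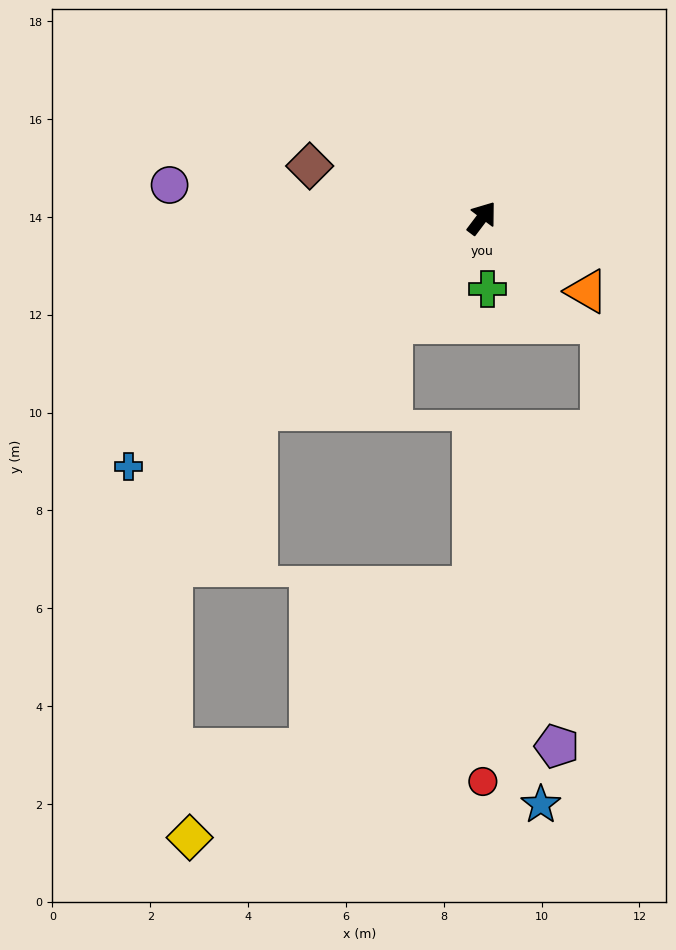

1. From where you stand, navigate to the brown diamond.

turn left 110°, forward 3.7 m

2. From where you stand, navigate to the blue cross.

turn left 162°, forward 8.8 m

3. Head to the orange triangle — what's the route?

turn right 88°, forward 2.6 m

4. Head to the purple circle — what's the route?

turn left 121°, forward 6.4 m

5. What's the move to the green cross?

turn right 139°, forward 1.5 m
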